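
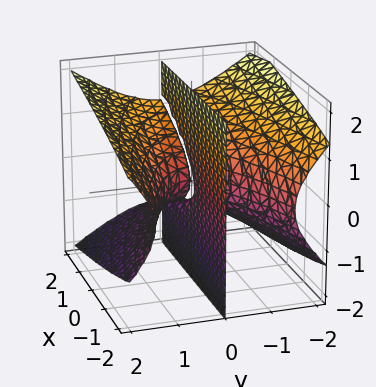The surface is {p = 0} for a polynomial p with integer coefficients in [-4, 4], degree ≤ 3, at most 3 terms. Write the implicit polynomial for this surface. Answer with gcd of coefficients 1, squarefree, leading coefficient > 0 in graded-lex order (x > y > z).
2*y^3 - 3*y*z^2 + 2*x*y

First, I count 2 distinct pieces. Treating them together as one polynomial.
Next, the degree is 3 — a generic line meets the surface in up to 3 points.
Next, observable constraints: the visible x-axis segment lies entirely on the surface; the visible z-axis segment lies entirely on the surface; it meets the y-axis at y = 0 (among the integer gridlines).
Finally, fitting integer coefficients to these (and the overall shape) gives p.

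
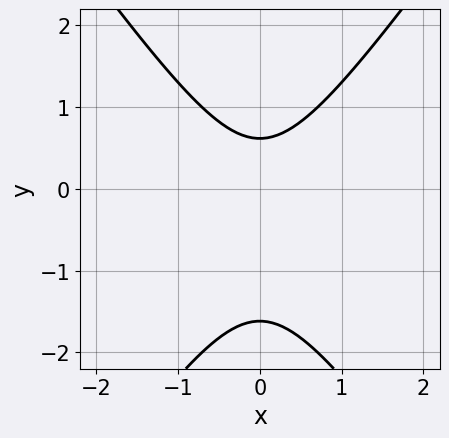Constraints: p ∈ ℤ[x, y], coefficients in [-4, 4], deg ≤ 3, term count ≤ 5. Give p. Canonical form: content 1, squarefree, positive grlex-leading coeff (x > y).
First, deg p = 2. No degree-1 curve has this shape.
Next, symmetries: it's symmetric under x → −x, forcing even powers of x.
Then, checking where it meets the axes: it misses every integer gridline on the x-axis.
Finally, fitting integer coefficients to these (and the overall shape) gives p.

2*x^2 - y^2 - y + 1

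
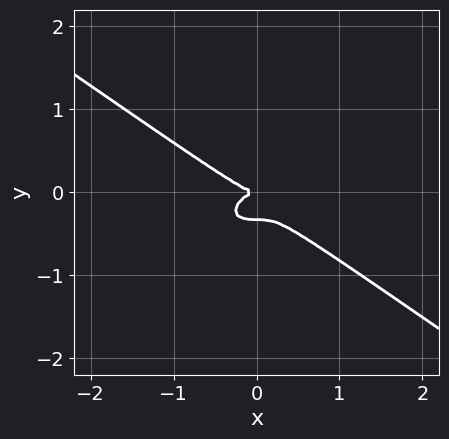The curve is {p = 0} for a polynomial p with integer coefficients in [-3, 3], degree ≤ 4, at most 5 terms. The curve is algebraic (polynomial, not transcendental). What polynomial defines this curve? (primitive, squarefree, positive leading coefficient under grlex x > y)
1. The degree is 3 — the shape is more complex than any degree-2 curve.
2. From the visible intercepts: it crosses the x-axis at the gridline x = 0; it meets the y-axis at y = 0 (among the integer gridlines).
3. Solving for integer coefficients yields p as stated.

x^3 + 3*y^3 + y^2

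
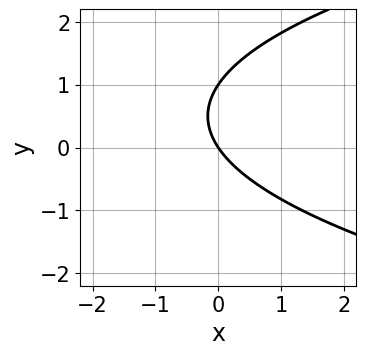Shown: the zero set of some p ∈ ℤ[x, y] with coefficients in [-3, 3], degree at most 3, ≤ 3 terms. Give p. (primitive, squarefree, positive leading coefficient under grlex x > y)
2*y^2 - 3*x - 2*y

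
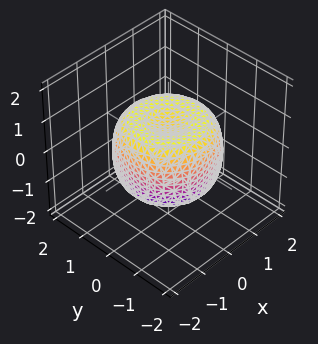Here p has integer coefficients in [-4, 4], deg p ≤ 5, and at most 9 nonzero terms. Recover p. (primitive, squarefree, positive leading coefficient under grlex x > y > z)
2*x^4 + 4*x^2*y^2 + 2*y^4 - 3*x^2 - 3*y^2 + 3*z^2 - 2

First, deg p = 4.
Then, symmetries: every cross-section ⟂ z is a circle, so x, y appear only via x² + y².
Then, from the axis intercepts and sections: a circular section at z = 0 has radius between 1 and 2.
Finally, together with the visible shape, these determine p as stated.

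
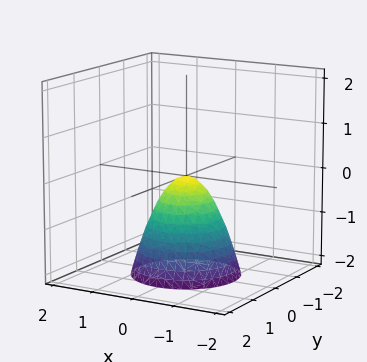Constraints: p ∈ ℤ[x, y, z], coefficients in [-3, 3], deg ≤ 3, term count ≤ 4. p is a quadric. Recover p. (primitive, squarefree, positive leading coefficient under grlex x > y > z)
3*x^2 + 3*y^2 + 2*z

First, degree: a paraboloid; a quadric, so deg p = 2.
Then, symmetries: rotational symmetry about the z-axis ⇒ p depends on x, y only through x² + y².
Next, from the axis intercepts and sections: a circular section at z = -2 has radius between 1 and 2; it crosses the x-axis at the gridline x = 0; one y-axis crossing is at y = 0; one z-axis crossing is at z = 0.
Finally, fitting integer coefficients to these (and the overall shape) gives p.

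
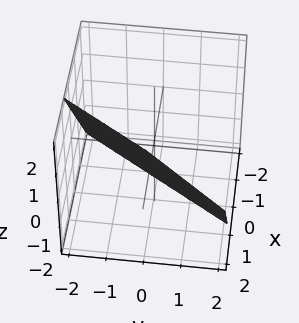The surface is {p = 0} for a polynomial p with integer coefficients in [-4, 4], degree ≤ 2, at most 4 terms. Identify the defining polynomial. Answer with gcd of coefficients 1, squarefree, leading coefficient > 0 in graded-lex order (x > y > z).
3*x - 2*y - 2*z - 2

First, degree: every cross-section is a straight line — this is a plane, so deg p = 1.
Then, reading off the gridlines: it crosses the y-axis at the gridline y = -1; it crosses the z-axis at the gridline z = -1.
Finally, putting this together gives p.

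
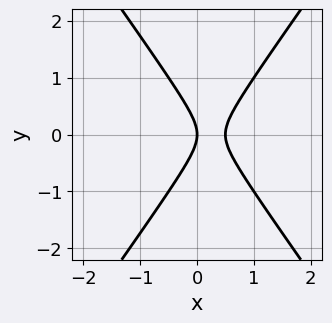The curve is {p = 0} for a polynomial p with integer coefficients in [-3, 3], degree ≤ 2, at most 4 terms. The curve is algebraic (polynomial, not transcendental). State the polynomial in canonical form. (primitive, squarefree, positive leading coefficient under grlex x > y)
2*x^2 - y^2 - x

1. deg p = 2. The shape is more complex than any degree-1 curve.
2. Symmetries: mirror symmetry y ↦ −y ⇒ only even powers of y.
3. From the visible intercepts: one x-axis crossing is at x = 0; it crosses the y-axis at the gridline y = 0.
4. Matching integer coefficients to the picture gives p.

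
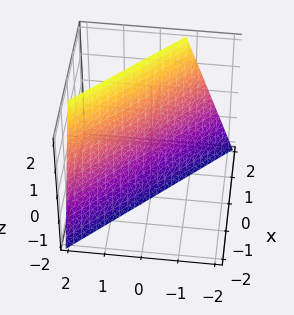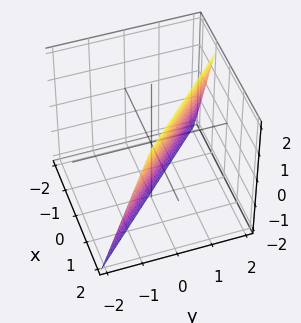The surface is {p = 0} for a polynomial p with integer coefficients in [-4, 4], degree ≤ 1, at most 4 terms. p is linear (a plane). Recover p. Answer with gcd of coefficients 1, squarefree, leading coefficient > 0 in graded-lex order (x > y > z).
(a) Degree: every cross-section is a straight line — this is a plane, so deg p = 1.
(b) Against the integer gridlines: it meets the z-axis at z = -2 (among the integer gridlines).
(c) Together with the visible shape, these determine p as stated.

3*x + 3*y - z - 2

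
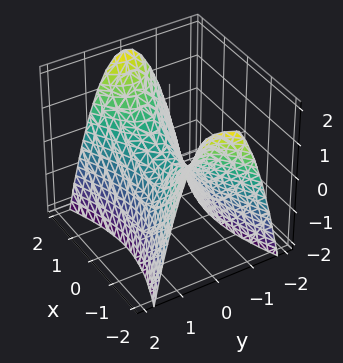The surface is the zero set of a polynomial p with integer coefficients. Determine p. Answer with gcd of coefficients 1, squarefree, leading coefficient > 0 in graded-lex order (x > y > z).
First, the degree is 2 — a hyperbolic paraboloid; a quadric.
Next, symmetries: the x ↦ −x reflection is a symmetry, so x appears only in even powers; the y ↦ −y reflection is a symmetry, so y appears only in even powers.
Then, reading off the gridlines: it meets the z-axis at z = 0 (among the integer gridlines); it crosses the y-axis at the gridline y = 0.
Finally, solving for integer coefficients yields p as stated.

x^2 - 3*y^2 - 2*z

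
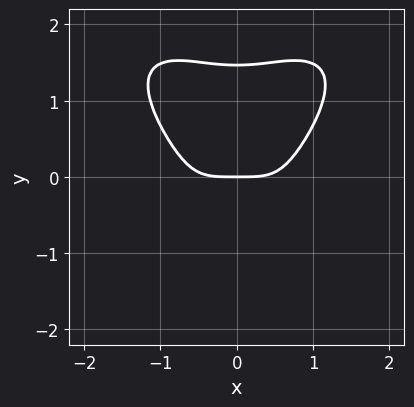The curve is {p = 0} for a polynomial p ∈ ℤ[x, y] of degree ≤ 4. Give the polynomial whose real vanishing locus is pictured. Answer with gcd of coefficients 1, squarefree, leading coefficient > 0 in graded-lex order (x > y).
2*x^4 - x^2*y^2 + 2*y^4 - 2*y^3 - 2*y

1. Degree: the shape is more complex than any degree-3 curve, so deg p = 4.
2. Symmetries: it's symmetric under x → −x, forcing even powers of x.
3. Observable constraints: it crosses the y-axis at the gridline y = 0; one x-axis crossing is at x = 0.
4. Solving for integer coefficients yields p as stated.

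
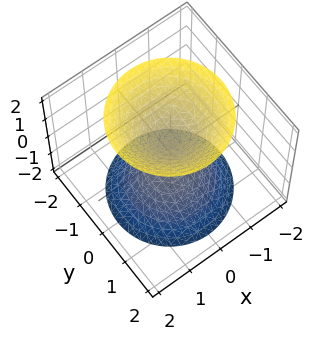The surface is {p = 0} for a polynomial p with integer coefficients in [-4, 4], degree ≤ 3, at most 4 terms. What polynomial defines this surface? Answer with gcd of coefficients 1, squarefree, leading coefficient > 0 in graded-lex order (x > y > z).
3*x^2 + 3*y^2 - 2*z^2 + 1

I count 2 distinct pieces. They look like related sheets of one shape, so recover p as a whole.
Degree: a generic line meets the surface in up to 2 points, so deg p = 2.
By symmetry, the surface is invariant under rotation about z: p = q(x² + y², z).
Observable constraints: a circular section at z = -2 has radius between 1 and 2; the surface avoids every integer y-axis point in the box; the surface avoids every integer x-axis point in the box.
The integer polynomial consistent with all of this is the stated p.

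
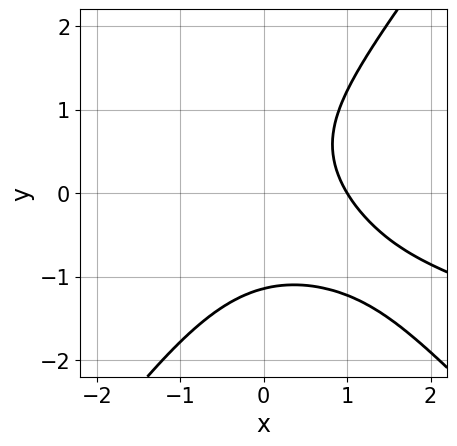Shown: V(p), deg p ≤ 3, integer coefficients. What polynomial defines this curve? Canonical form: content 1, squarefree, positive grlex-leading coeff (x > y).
x^3 + 3*x^2*y - 2*y^3 + 2*x - 3

First, degree: no degree-2 curve has this shape, so deg p = 3.
Next, observable constraints: it crosses the x-axis at the gridline x = 1.
Finally, fitting integer coefficients to these (and the overall shape) gives p.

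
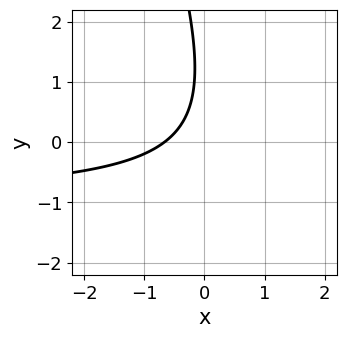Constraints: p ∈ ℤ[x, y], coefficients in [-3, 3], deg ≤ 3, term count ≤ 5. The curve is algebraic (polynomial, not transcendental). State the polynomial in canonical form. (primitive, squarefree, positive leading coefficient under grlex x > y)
3*x*y + y^2 + 3*x - 2*y + 2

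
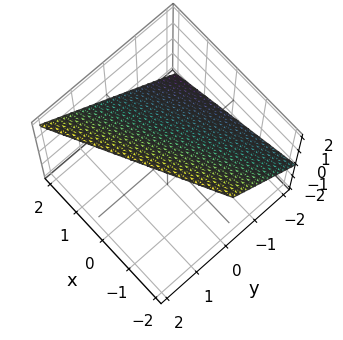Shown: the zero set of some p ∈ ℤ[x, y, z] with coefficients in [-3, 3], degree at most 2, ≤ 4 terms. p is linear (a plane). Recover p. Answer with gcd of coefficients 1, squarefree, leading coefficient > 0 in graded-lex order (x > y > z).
The degree is 1 — the surface is flat (a plane).
Checking where it meets the axes: one z-axis crossing is at z = 1; it meets the x-axis at x = 2 (among the integer gridlines).
Fitting integer coefficients to these (and the overall shape) gives p. Check: (0, -1, 0) on the y-axis lies on the surface, and p(0, -1, 0) = 0. ✓

x - 2*y + 2*z - 2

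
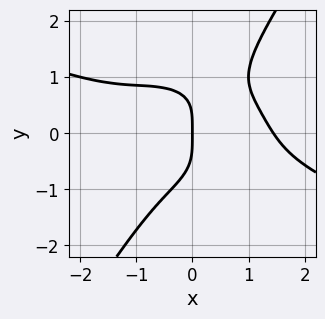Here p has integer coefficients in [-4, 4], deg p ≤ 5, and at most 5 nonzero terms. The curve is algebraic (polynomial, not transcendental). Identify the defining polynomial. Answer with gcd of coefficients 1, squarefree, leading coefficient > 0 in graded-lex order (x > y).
First, deg p = 4. A generic line meets the curve in up to 4 points.
Then, against the integer gridlines: it crosses the y-axis at the gridline y = 0; it crosses the x-axis at the gridline x = 0.
Finally, fitting integer coefficients to these (and the overall shape) gives p.

x^4 + 2*x^3*y + 2*x*y^3 - 2*y^4 - 3*x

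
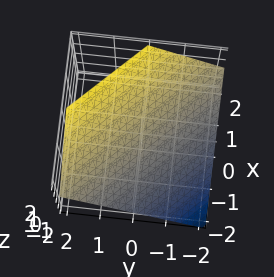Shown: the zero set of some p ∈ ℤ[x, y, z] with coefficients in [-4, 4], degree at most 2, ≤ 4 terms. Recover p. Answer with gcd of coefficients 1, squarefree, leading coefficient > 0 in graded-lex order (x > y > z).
1. Degree: every cross-section is a straight line — this is a plane, so deg p = 1.
2. Reading off the gridlines: it crosses the y-axis at the gridline y = -1; it meets the x-axis at x = -1 (among the integer gridlines).
3. Assembling these constraints gives the stated polynomial.

2*x + 2*y - 3*z + 2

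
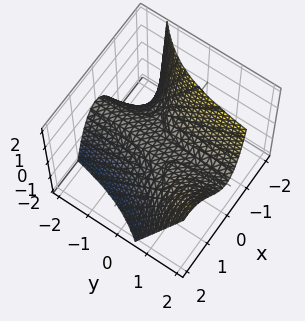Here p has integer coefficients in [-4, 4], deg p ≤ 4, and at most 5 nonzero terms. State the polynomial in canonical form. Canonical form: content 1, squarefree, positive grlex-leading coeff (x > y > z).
First, deg p = 3. The shape is more complex than any degree-2 surface.
Next, against the integer gridlines: it crosses the x-axis at the gridline x = 0; it crosses the z-axis at the gridline z = 0.
Finally, assembling these constraints gives the stated polynomial. Check: (0, 1, 0) on the y-axis lies on the surface, and p(0, 1, 0) = 0. ✓

2*x^3 - 3*x^2*y + x*z + 3*z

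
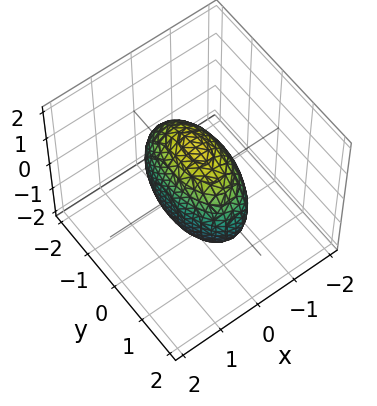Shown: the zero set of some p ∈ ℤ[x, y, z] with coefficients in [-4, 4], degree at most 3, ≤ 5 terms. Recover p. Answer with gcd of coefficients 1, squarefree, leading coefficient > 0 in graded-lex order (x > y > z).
3*x^2 + y^2 + z^2 - 2

deg p = 2. Bounded and convex; a quadric.
Symmetries: it's symmetric under y → −y, forcing even powers of y; the z ↦ −z reflection is a symmetry, so z appears only in even powers; it's symmetric under x → −x, forcing even powers of x.
Assembling these constraints gives the stated polynomial.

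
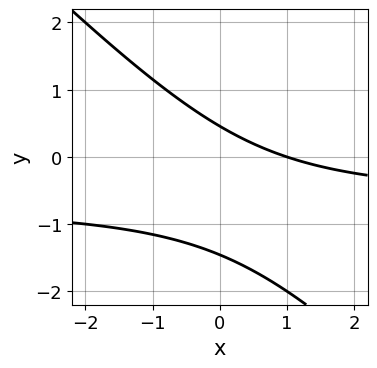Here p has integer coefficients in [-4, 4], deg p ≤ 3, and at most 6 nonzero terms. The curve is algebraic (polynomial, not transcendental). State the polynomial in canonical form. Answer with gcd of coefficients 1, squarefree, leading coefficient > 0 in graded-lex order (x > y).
1. Degree: no degree-1 curve has this shape, so deg p = 2.
2. Against the integer gridlines: it crosses the x-axis at the gridline x = 1.
3. The integer polynomial consistent with all of this is the stated p.

3*x*y + 3*y^2 + 2*x + 3*y - 2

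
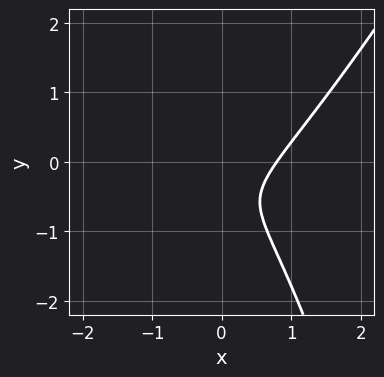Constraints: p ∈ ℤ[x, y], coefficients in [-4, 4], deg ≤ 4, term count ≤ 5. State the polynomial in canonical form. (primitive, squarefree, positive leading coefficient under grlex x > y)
First, degree: a generic line meets the curve in up to 3 points, so deg p = 3.
Then, reading off the gridlines: it misses every integer gridline on the y-axis.
Finally, solving for integer coefficients yields p as stated.

2*x^3 - x^2*y - 2*y^2 - 2*y - 1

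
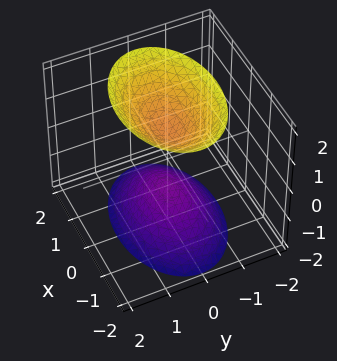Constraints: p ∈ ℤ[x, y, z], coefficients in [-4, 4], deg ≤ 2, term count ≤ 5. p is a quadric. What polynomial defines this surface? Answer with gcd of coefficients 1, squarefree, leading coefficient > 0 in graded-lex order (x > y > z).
x^2 + 2*y^2 - z^2 + 1

The picture has 2 separate pieces.
deg p = 2.
Symmetries: it's symmetric under z → −z, forcing even powers of z; mirror symmetry x ↦ −x ⇒ only even powers of x; mirror symmetry y ↦ −y ⇒ only even powers of y.
From the visible intercepts: among the integer gridlines, it crosses the z-axis at z ∈ {-1, 1}; the surface avoids every integer y-axis point in the box; no x-intercept at any integer in the box.
Together with the visible shape, these determine p as stated.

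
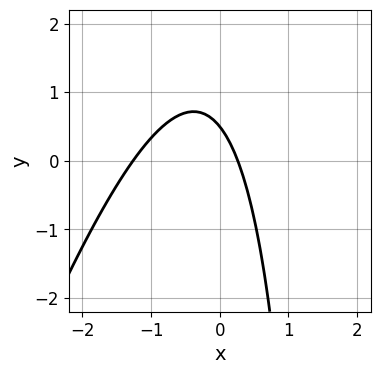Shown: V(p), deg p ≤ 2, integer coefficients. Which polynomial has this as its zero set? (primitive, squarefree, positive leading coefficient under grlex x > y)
First, degree: no degree-1 curve has this shape, so deg p = 2.
Finally, the integer polynomial consistent with all of this is the stated p.

3*x^2 - x*y + 3*x + 2*y - 1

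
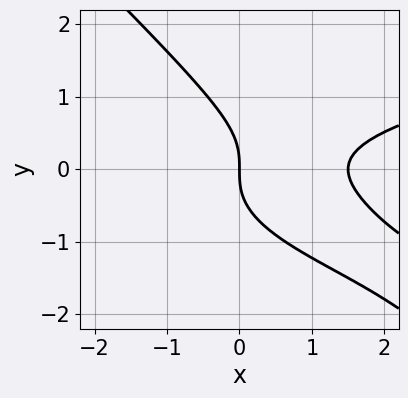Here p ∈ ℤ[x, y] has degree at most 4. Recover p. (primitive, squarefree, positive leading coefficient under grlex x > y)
3*x*y^2 + 3*y^3 - 2*x^2 + 3*x

1. deg p = 3.
2. Reading off the gridlines: it crosses the y-axis at the gridline y = 0; it meets the x-axis at x = 0 (among the integer gridlines).
3. The integer polynomial consistent with all of this is the stated p.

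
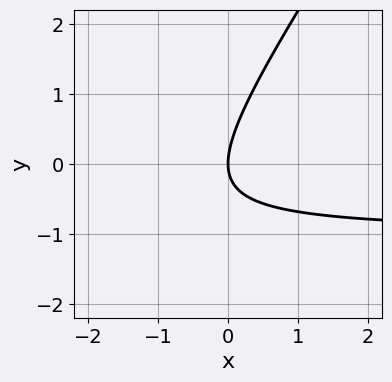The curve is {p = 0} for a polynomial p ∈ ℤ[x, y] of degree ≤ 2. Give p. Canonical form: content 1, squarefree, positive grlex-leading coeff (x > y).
3*x*y - 2*y^2 + 3*x

1. Degree: a generic line meets the curve in up to 2 points, so deg p = 2.
2. Against the integer gridlines: it meets the x-axis at x = 0 (among the integer gridlines); it crosses the y-axis at the gridline y = 0.
3. Solving for integer coefficients yields p as stated.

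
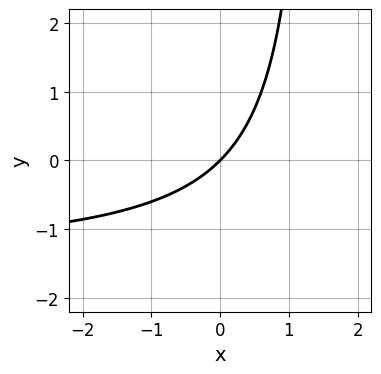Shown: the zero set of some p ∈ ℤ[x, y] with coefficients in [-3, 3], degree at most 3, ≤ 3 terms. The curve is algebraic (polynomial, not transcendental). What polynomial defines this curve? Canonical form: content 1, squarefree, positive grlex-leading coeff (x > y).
The degree is 2 — a generic line meets the curve in up to 2 points.
Against the integer gridlines: one y-axis crossing is at y = 0; one x-axis crossing is at x = 0.
Assembling these constraints gives the stated polynomial.

2*x*y + 3*x - 3*y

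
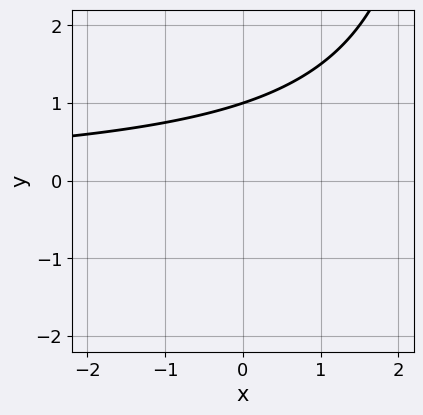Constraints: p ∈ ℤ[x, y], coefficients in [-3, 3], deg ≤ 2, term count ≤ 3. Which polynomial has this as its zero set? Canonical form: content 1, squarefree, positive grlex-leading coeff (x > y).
First, the degree is 2 — no degree-1 curve has this shape.
Next, checking where it meets the axes: it misses every integer gridline on the x-axis; it crosses the y-axis at the gridline y = 1.
Finally, the integer polynomial consistent with all of this is the stated p.

x*y - 3*y + 3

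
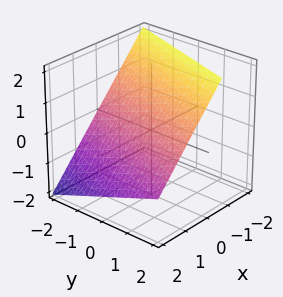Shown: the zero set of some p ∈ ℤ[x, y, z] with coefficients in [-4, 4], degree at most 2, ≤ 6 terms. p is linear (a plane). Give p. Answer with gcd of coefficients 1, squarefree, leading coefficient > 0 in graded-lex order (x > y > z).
3*x - y + 3*z - 2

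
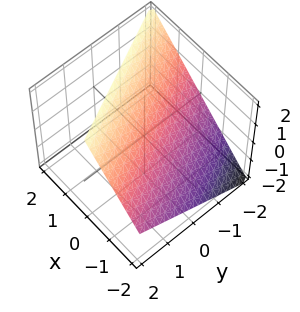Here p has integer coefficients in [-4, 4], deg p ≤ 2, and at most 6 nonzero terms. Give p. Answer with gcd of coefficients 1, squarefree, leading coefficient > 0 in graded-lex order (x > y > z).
1. Degree: every cross-section is a straight line — this is a plane, so deg p = 1.
2. Checking where it meets the axes: it crosses the z-axis at the gridline z = 1; it crosses the x-axis at the gridline x = -1; it crosses the y-axis at the gridline y = -2.
3. Matching integer coefficients to the picture gives p.

2*x + y - 2*z + 2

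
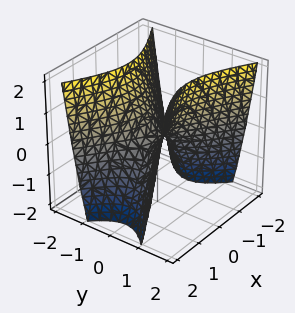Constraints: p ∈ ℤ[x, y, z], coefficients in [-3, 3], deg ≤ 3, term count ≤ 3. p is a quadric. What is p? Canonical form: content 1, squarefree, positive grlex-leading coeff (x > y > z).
x^2 - 2*y^2 + z

First, degree: a hyperbolic paraboloid; a quadric, so deg p = 2.
Then, symmetries: it's symmetric under x → −x, forcing even powers of x; it's symmetric under y → −y, forcing even powers of y.
Then, checking where it meets the axes: it meets the x-axis at x = 0 (among the integer gridlines); it meets the y-axis at y = 0 (among the integer gridlines); it meets the z-axis at z = 0 (among the integer gridlines).
Finally, these observations pin down the coefficients.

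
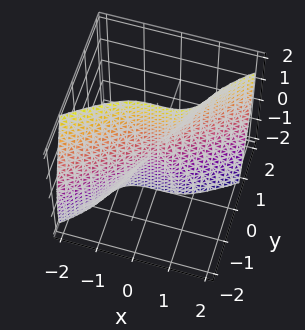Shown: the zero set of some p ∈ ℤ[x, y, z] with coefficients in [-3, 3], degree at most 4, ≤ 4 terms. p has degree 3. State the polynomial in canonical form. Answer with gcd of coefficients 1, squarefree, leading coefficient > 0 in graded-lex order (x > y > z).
x^3 - 3*y^3 + 2*y^2*z - y*z^2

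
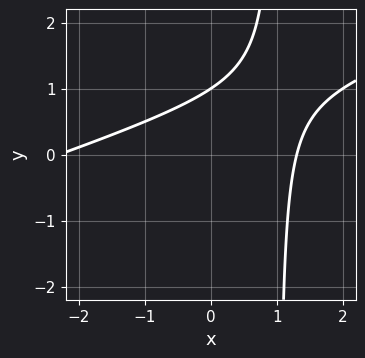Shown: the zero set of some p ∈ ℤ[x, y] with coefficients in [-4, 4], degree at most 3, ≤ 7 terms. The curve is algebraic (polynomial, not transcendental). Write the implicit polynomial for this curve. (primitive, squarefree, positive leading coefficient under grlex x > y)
(a) deg p = 2. The shape is more complex than any degree-1 curve.
(b) From the visible intercepts: it meets the y-axis at y = 1 (among the integer gridlines).
(c) Assembling these constraints gives the stated polynomial.

x^2 - 3*x*y + x + 3*y - 3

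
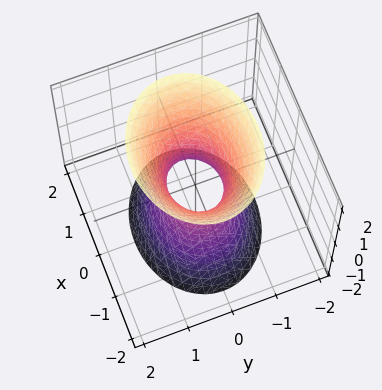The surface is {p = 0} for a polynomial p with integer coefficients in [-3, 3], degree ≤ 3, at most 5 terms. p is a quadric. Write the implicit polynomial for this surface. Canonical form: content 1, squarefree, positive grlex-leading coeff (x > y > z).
First, degree: an hourglass — one-sheet hyperboloid; a quadric, so deg p = 2.
Then, symmetries: mirror symmetry x ↦ −x ⇒ only even powers of x; mirror symmetry y ↦ −y ⇒ only even powers of y; it's symmetric under z → −z, forcing even powers of z.
Then, from the axis intercepts and sections: no z-intercept at any integer in the box.
Finally, these observations pin down the coefficients.

2*x^2 + 3*y^2 - z^2 - 1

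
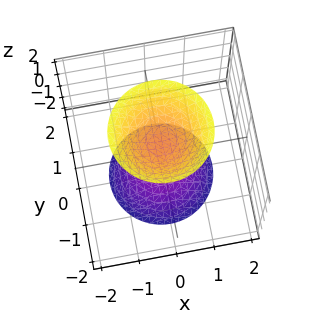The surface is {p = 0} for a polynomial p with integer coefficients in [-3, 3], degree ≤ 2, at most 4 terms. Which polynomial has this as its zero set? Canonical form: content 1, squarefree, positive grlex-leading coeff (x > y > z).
I count 2 distinct pieces.
Degree: two sheets facing apart; a quadric, so deg p = 2.
Symmetries: every cross-section ⟂ z is a circle, so x, y appear only via x² + y²; the z ↦ −z reflection is a symmetry, so z appears only in even powers.
Reading off the gridlines: among the integer gridlines, it crosses the z-axis at z ∈ {-1, 1}; a circular section at z = 2 has radius between 1 and 2.
Fitting integer coefficients to these (and the overall shape) gives p.

2*x^2 + 2*y^2 - z^2 + 1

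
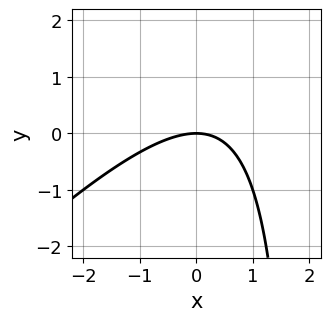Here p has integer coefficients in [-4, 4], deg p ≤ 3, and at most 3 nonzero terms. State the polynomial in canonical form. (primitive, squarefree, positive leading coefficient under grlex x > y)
Degree: the shape is more complex than any degree-1 curve, so deg p = 2.
Checking where it meets the axes: it meets the y-axis at y = 0 (among the integer gridlines); one x-axis crossing is at x = 0.
Assembling these constraints gives the stated polynomial.

x^2 - x*y + 2*y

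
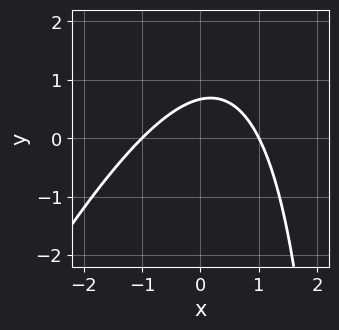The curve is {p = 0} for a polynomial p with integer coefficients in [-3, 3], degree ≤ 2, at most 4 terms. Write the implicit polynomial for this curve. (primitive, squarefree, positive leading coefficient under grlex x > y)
1. deg p = 2. No degree-1 curve has this shape.
2. From the axis intercepts and sections: the x-axis gridline crossings are at x ∈ {-1, 1}.
3. The integer polynomial consistent with all of this is the stated p.

2*x^2 - x*y + 3*y - 2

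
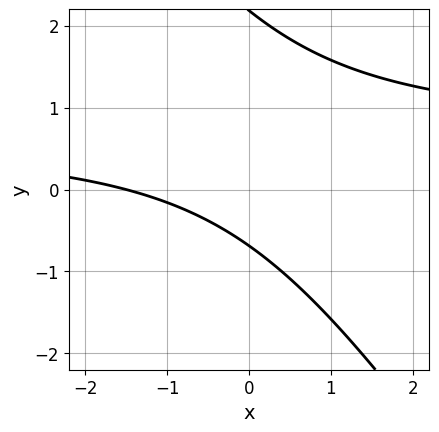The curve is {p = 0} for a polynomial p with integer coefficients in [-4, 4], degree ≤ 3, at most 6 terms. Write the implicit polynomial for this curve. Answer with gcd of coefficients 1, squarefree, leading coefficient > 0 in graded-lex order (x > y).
First, degree: a generic line meets the curve in up to 2 points, so deg p = 2.
Finally, solving for integer coefficients yields p as stated.

3*x*y + 2*y^2 - 2*x - 3*y - 3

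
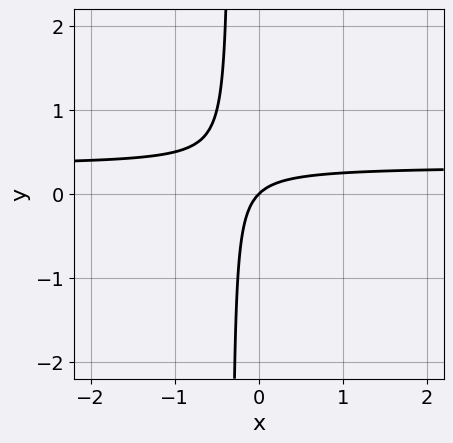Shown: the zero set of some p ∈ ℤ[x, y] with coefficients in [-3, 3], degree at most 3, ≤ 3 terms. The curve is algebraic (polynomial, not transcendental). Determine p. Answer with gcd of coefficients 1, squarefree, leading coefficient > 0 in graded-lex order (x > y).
3*x*y - x + y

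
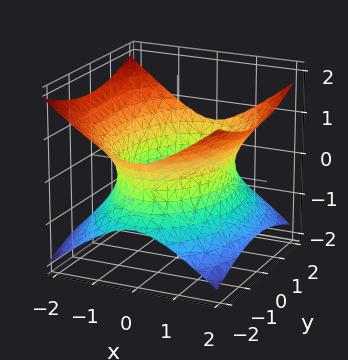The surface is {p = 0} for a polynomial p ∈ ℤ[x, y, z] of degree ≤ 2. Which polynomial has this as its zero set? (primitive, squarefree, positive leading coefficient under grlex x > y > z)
2*x^2 + y^2 - 3*z^2 - 3

First, deg p = 2.
Next, symmetries: it's symmetric under x → −x, forcing even powers of x; mirror symmetry z ↦ −z ⇒ only even powers of z; it's symmetric under y → −y, forcing even powers of y.
Then, from the visible intercepts: the surface avoids every integer z-axis point in the box.
Finally, solving for integer coefficients yields p as stated.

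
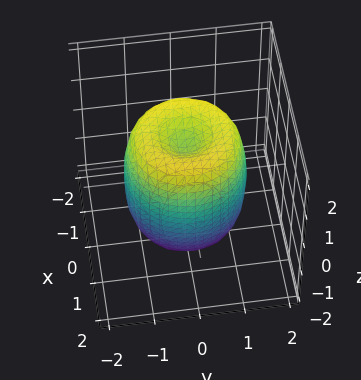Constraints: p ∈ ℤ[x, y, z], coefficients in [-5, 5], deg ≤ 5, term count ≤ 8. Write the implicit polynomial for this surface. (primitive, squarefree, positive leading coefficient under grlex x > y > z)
2*x^4 + 4*x^2*y^2 + 2*y^4 - 3*x^2 - 3*y^2 + z^2 - 1

deg p = 4. The shape is more complex than any degree-3 surface.
Symmetry: every cross-section ⟂ z is a circle, so x, y appear only via x² + y².
From the visible intercepts: the z-axis gridline crossings are at z ∈ {-1, 1}; a circular section at z = 0 has radius between 1 and 2.
Together with the visible shape, these determine p as stated.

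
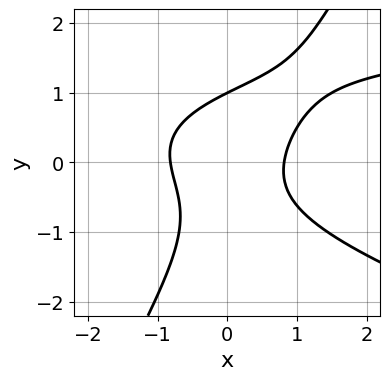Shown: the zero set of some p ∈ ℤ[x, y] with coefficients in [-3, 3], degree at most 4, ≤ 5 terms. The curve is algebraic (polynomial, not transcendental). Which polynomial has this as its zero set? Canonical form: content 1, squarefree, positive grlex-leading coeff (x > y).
1. The degree is 3 — the shape is more complex than any degree-2 curve.
2. From the visible intercepts: one y-axis crossing is at y = 1.
3. Assembling these constraints gives the stated polynomial.

x^2*y + 3*x*y^2 - 2*y^3 - 3*x^2 + 2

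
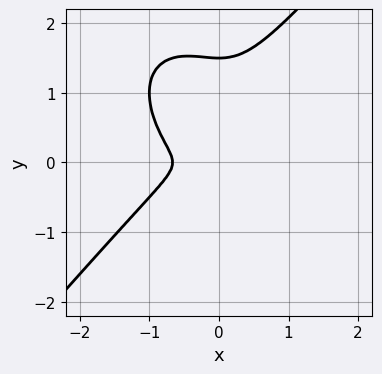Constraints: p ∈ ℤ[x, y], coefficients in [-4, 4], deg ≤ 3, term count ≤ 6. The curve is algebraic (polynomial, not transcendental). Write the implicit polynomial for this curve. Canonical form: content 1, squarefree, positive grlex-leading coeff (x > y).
Degree: the shape is more complex than any degree-2 curve, so deg p = 3.
Solving for integer coefficients yields p as stated.

3*x^3 - 2*y^3 + 2*x^2 + 3*y^2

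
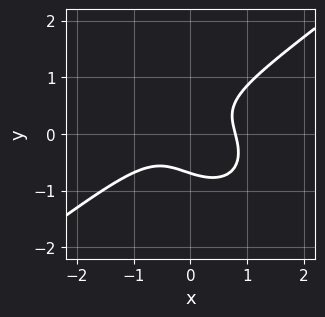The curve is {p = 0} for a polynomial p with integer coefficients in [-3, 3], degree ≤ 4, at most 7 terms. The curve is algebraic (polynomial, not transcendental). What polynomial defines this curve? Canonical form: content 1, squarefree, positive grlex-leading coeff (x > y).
(a) Degree: the shape is more complex than any degree-2 curve, so deg p = 3.
(b) The integer polynomial consistent with all of this is the stated p.

2*x^3 - x^2*y - 3*y^3 + 2*x*y - 1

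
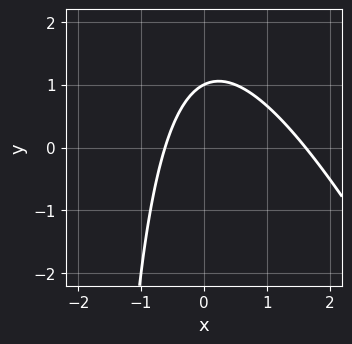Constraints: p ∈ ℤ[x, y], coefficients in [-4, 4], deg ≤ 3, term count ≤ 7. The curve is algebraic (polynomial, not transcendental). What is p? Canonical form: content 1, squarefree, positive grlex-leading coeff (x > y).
2*x^2 + x*y - 2*x + 2*y - 2

1. deg p = 2.
2. Checking where it meets the axes: it meets the y-axis at y = 1 (among the integer gridlines).
3. These observations pin down the coefficients.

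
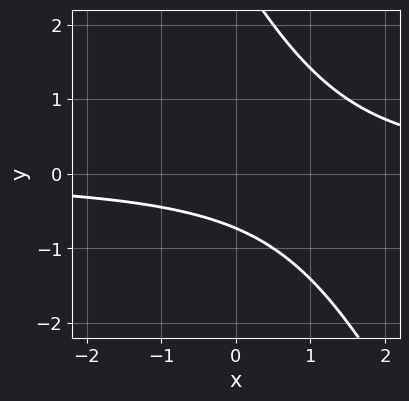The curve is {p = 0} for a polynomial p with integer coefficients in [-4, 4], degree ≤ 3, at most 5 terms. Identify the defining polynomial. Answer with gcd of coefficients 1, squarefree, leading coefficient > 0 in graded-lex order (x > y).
2*x*y + y^2 - 2*y - 2

(a) The degree is 2 — no degree-1 curve has this shape.
(b) From the visible intercepts: the curve avoids every integer x-axis point in the box.
(c) Assembling these constraints gives the stated polynomial.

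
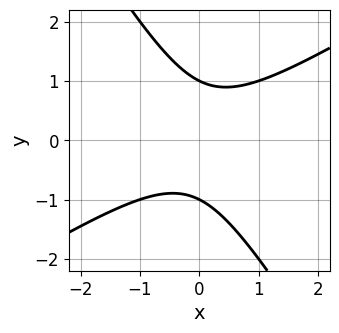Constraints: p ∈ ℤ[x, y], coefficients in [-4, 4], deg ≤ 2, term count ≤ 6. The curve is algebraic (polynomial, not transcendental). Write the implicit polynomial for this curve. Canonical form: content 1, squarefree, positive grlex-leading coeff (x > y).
x^2 - x*y - y^2 + 1

First, degree: a generic line meets the curve in up to 2 points, so deg p = 2.
Next, reading off the gridlines: among the integer gridlines, it crosses the y-axis at y ∈ {-1, 1}; the curve avoids every integer x-axis point in the box.
Finally, matching integer coefficients to the picture gives p.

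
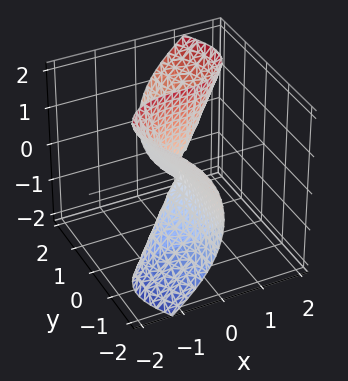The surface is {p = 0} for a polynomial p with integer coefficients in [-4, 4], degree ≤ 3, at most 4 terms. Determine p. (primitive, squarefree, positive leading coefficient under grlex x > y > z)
x^3 - x^2*y + 2*x*y^2 - y*z^2

First, the degree is 3 — the shape is more complex than any degree-2 surface.
Next, against the integer gridlines: one x-axis crossing is at x = 0; the visible y-axis segment lies entirely on the surface; the visible z-axis segment lies entirely on the surface.
Finally, the integer polynomial consistent with all of this is the stated p.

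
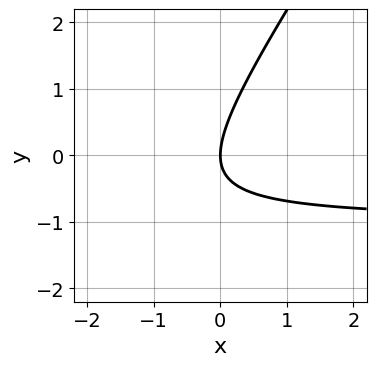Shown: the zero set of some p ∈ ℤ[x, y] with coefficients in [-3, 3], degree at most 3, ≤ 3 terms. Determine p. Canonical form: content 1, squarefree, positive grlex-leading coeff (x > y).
(a) Degree: the shape is more complex than any degree-1 curve, so deg p = 2.
(b) Against the integer gridlines: it meets the x-axis at x = 0 (among the integer gridlines); it meets the y-axis at y = 0 (among the integer gridlines).
(c) The integer polynomial consistent with all of this is the stated p.

3*x*y - 2*y^2 + 3*x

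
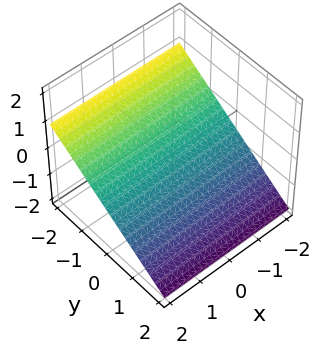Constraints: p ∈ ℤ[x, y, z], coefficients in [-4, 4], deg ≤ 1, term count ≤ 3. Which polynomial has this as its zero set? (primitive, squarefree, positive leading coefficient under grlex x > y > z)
2*y + 3*z + 2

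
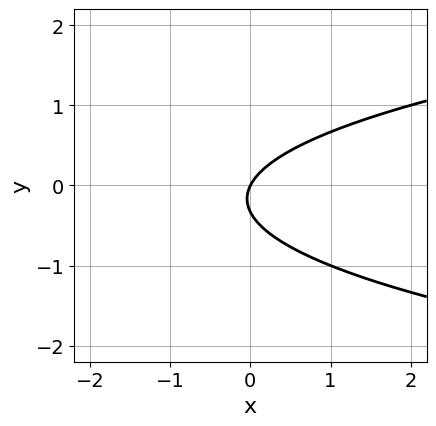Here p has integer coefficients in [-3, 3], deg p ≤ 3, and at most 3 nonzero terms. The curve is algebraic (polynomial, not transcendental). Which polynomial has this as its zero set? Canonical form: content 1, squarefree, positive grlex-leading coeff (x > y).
Degree: no degree-1 curve has this shape, so deg p = 2.
Against the integer gridlines: it meets the y-axis at y = 0 (among the integer gridlines); it crosses the x-axis at the gridline x = 0.
Putting this together gives p.

3*y^2 - 2*x + y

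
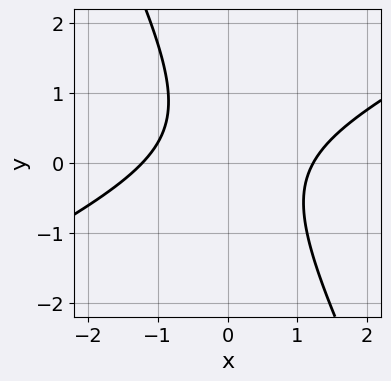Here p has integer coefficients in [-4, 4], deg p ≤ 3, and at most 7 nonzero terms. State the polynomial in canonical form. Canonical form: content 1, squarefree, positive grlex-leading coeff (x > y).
2*x^2 - 3*x*y - 2*y^2 + y - 3

(a) deg p = 2. A generic line meets the curve in up to 2 points.
(b) Observable constraints: it misses every integer gridline on the y-axis.
(c) Together with the visible shape, these determine p as stated.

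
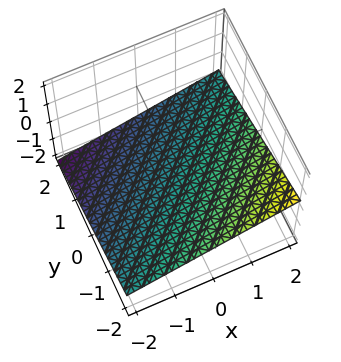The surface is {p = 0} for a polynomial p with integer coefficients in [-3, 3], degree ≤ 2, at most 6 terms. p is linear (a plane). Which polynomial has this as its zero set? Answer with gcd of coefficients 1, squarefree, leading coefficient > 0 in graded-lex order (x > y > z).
x - y - 3*z - 2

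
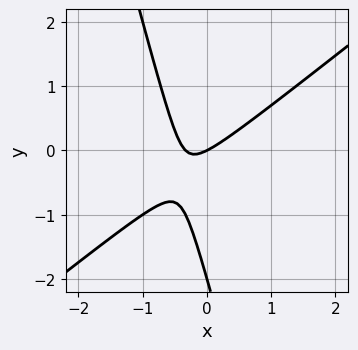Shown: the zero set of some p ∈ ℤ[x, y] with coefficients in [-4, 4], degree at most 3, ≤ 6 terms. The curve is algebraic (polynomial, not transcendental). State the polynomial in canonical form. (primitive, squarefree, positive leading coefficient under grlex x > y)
3*x^2 - 3*x*y - y^2 + x - 2*y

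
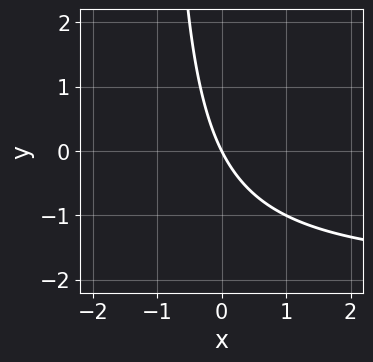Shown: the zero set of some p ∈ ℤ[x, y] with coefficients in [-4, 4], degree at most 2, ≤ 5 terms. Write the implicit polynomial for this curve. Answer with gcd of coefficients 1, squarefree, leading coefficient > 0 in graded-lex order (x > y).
x*y + 2*x + y

First, degree: no degree-1 curve has this shape, so deg p = 2.
Next, from the visible intercepts: it crosses the x-axis at the gridline x = 0; it meets the y-axis at y = 0 (among the integer gridlines).
Finally, fitting integer coefficients to these (and the overall shape) gives p.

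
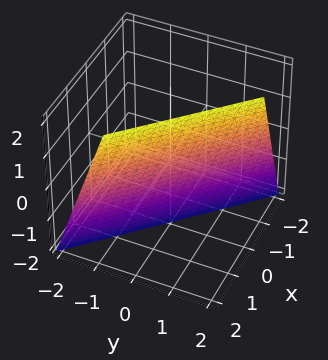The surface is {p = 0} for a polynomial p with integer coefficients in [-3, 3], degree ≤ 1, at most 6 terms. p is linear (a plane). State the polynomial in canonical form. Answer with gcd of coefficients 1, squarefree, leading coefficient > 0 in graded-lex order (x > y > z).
(a) The degree is 1 — the surface is flat (a plane).
(b) From the axis intercepts and sections: it crosses the z-axis at the gridline z = -2.
(c) These observations pin down the coefficients.

3*x + 3*y - z - 2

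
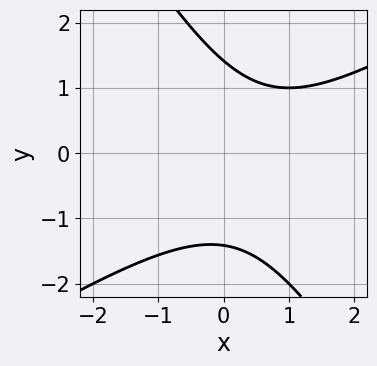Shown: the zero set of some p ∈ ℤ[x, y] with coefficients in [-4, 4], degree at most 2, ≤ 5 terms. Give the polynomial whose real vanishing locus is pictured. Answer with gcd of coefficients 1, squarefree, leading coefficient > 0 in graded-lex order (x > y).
First, the degree is 2 — the shape is more complex than any degree-1 curve.
Next, checking where it meets the axes: it misses every integer gridline on the x-axis.
Finally, together with the visible shape, these determine p as stated.

x^2 - x*y - y^2 - x + 2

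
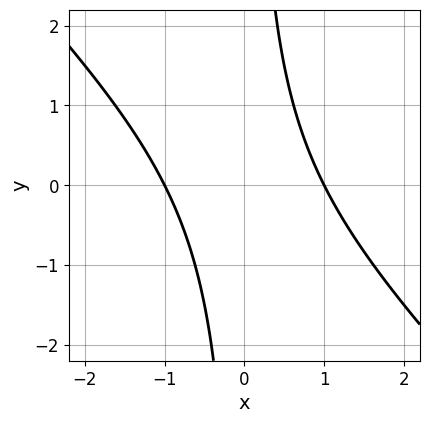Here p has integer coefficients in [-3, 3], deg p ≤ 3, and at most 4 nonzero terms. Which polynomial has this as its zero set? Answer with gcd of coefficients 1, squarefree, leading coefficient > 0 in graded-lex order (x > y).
(a) Degree: a generic line meets the curve in up to 2 points, so deg p = 2.
(b) From the axis intercepts and sections: among the integer gridlines, it crosses the x-axis at x ∈ {-1, 1}; no y-intercept at any integer in the box.
(c) Matching integer coefficients to the picture gives p.

x^2 + x*y - 1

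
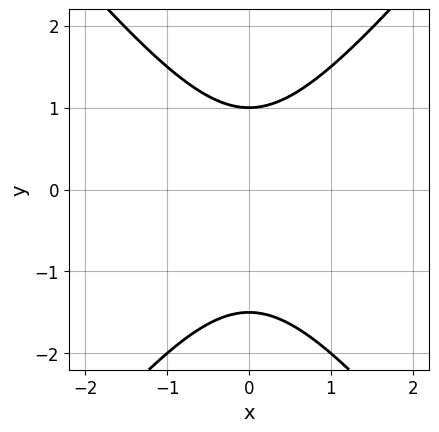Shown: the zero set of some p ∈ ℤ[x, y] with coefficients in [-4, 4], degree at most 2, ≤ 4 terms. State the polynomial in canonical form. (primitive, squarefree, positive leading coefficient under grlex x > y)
3*x^2 - 2*y^2 - y + 3

First, deg p = 2. A generic line meets the curve in up to 2 points.
Then, symmetries: mirror symmetry x ↦ −x ⇒ only even powers of x.
Next, checking where it meets the axes: it meets the y-axis at y = 1 (among the integer gridlines); the curve avoids every integer x-axis point in the box.
Finally, matching integer coefficients to the picture gives p.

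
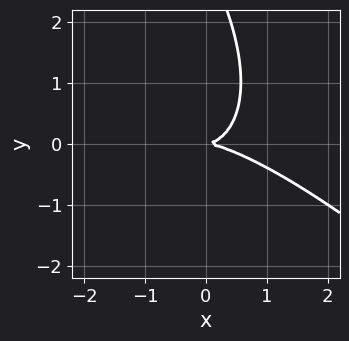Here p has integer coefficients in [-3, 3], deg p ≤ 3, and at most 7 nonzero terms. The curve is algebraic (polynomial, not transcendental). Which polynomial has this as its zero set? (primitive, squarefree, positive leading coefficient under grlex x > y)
x^3 + 2*x^2*y + 2*x*y^2 + y^3 - 3*y^2

(a) The degree is 3 — no degree-2 curve has this shape.
(b) Reading off the gridlines: it meets the y-axis at y = 0 (among the integer gridlines); one x-axis crossing is at x = 0.
(c) The integer polynomial consistent with all of this is the stated p.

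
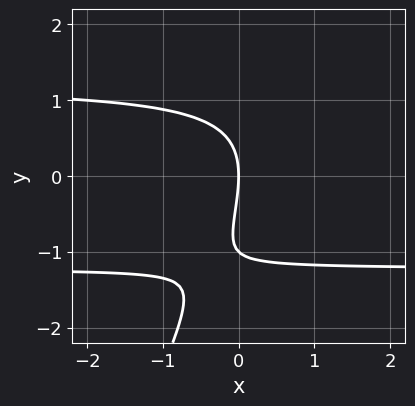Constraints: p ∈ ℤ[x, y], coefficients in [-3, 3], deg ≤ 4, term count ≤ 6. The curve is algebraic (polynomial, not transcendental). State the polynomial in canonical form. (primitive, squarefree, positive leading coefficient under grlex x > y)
2*x*y^2 - y^3 - y^2 - 3*x

Degree: a generic line meets the curve in up to 3 points, so deg p = 3.
From the axis intercepts and sections: the y-axis gridline crossings are at y ∈ {-1, 0}; one x-axis crossing is at x = 0.
The integer polynomial consistent with all of this is the stated p.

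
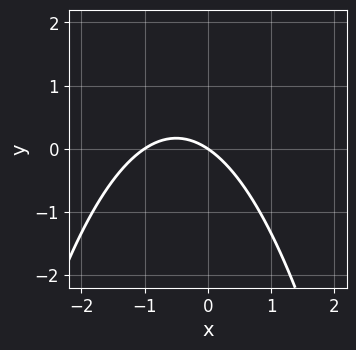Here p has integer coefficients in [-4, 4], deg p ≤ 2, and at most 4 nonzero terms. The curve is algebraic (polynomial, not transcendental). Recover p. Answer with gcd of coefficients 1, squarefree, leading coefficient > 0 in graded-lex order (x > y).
1. deg p = 2. No degree-1 curve has this shape.
2. Observable constraints: one y-axis crossing is at y = 0; the x-axis gridline crossings are at x ∈ {-1, 0}.
3. Putting this together gives p.

2*x^2 + 2*x + 3*y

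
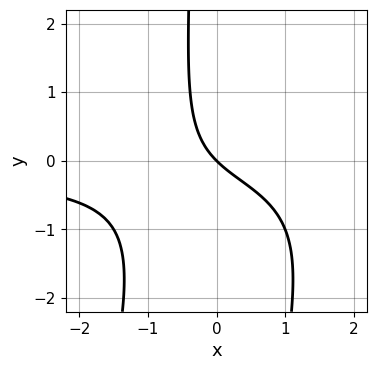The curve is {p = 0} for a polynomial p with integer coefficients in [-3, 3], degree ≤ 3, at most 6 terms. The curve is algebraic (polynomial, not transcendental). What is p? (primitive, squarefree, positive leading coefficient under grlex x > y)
The degree is 3 — a generic line meets the curve in up to 3 points.
Against the integer gridlines: it meets the x-axis at x = 0 (among the integer gridlines); it crosses the y-axis at the gridline y = 0.
Matching integer coefficients to the picture gives p.

2*x^2*y - x*y^2 - 3*x*y - 3*x - 3*y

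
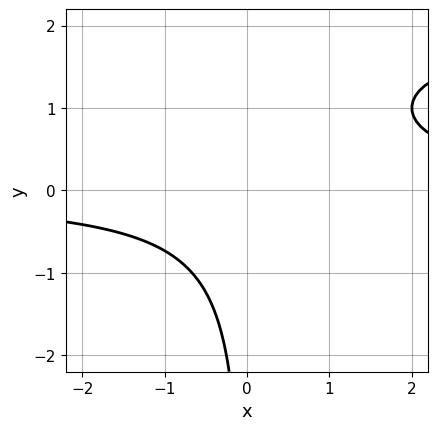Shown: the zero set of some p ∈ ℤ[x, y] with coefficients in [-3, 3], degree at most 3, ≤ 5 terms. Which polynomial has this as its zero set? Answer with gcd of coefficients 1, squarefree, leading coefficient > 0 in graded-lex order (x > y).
1. deg p = 3. No degree-2 curve has this shape.
2. From the axis intercepts and sections: the curve avoids every integer y-axis point in the box; the curve avoids every integer x-axis point in the box.
3. Assembling these constraints gives the stated polynomial.

x*y^2 - 2*x*y + 2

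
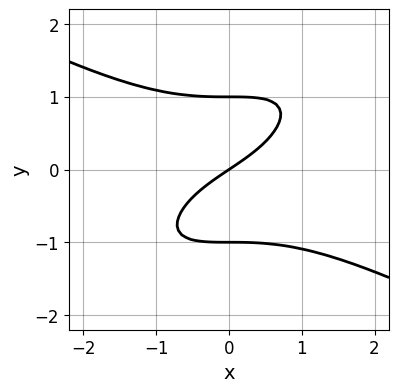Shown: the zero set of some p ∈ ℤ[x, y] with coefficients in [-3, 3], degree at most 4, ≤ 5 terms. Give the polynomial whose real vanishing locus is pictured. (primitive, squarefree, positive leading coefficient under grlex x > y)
x^3 - 2*x*y^2 + 3*y^3 + 2*x - 3*y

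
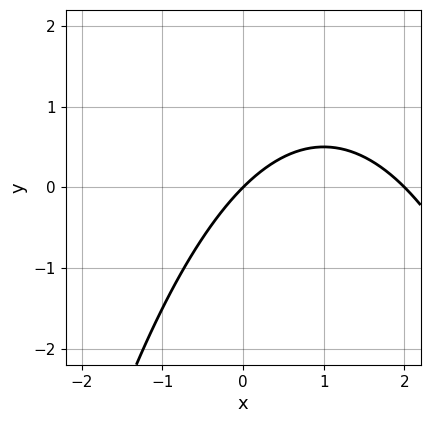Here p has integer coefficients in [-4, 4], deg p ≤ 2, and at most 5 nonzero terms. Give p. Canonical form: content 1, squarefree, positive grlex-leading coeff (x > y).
x^2 - 2*x + 2*y

Degree: the shape is more complex than any degree-1 curve, so deg p = 2.
From the axis intercepts and sections: it crosses the y-axis at the gridline y = 0; among the integer gridlines, it crosses the x-axis at x ∈ {0, 2}.
These observations pin down the coefficients.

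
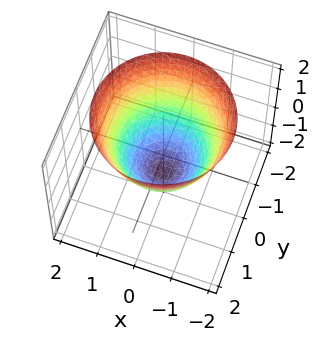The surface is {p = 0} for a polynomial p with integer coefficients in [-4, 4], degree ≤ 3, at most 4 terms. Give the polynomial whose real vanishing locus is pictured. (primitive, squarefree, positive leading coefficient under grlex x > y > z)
1. Degree: no degree-1 surface has this shape, so deg p = 2.
2. By symmetry, the z-axis is an axis of rotation, so x and y enter only as x² + y².
3. Against the integer gridlines: the y-axis gridline crossings are at y ∈ {-1, 1}; a circular section at z = 2 has radius between 1 and 2; among the integer gridlines, it crosses the x-axis at x ∈ {-1, 1}.
4. Putting this together gives p. Check: (0, 0, -1) on the z-axis lies on the surface, and p(0, 0, -1) = 0. ✓

x^2 + y^2 - z - 1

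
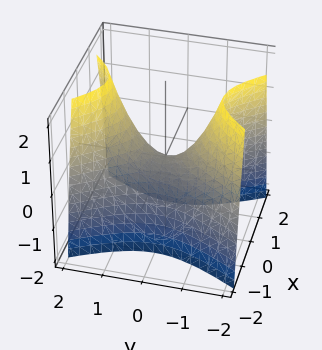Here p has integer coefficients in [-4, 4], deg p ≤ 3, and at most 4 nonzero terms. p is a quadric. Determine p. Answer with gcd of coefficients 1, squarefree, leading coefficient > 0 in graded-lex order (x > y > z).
2*x^2 - y^2 + z

First, the degree is 2 — a saddle surface; a quadric.
Next, symmetries: mirror symmetry x ↦ −x ⇒ only even powers of x; it's symmetric under y → −y, forcing even powers of y.
Then, from the visible intercepts: it meets the y-axis at y = 0 (among the integer gridlines); one z-axis crossing is at z = 0; it meets the x-axis at x = 0 (among the integer gridlines).
Finally, the integer polynomial consistent with all of this is the stated p.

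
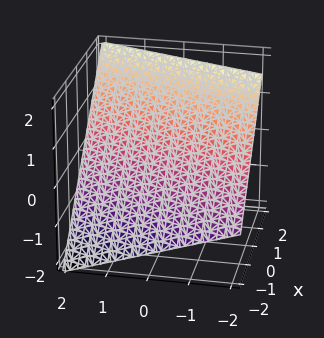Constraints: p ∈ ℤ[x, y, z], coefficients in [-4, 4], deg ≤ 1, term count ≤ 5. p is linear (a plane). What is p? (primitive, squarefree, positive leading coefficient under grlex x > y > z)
3*x - y - 3*z + 2

First, deg p = 1. The surface is flat (a plane).
Next, reading off the gridlines: it meets the y-axis at y = 2 (among the integer gridlines).
Finally, assembling these constraints gives the stated polynomial.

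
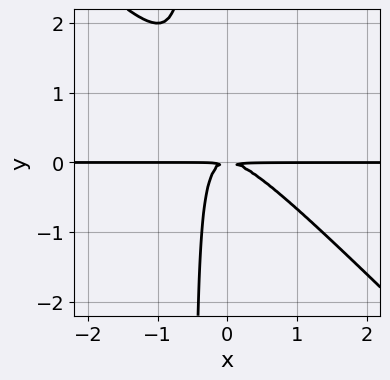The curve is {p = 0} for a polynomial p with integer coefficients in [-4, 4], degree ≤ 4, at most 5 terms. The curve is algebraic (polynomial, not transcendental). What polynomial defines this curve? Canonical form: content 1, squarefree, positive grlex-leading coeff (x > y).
2*x^2*y + 2*x*y^2 + y^2

(a) The degree is 3 — a generic line meets the curve in up to 3 points.
(b) From the visible intercepts: every point of the x-axis in the box is on the curve.
(c) Together with the visible shape, these determine p as stated.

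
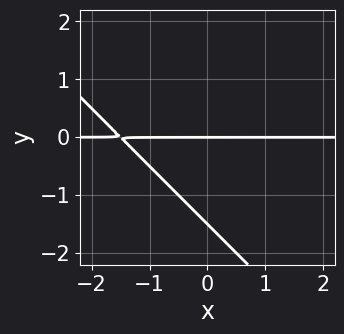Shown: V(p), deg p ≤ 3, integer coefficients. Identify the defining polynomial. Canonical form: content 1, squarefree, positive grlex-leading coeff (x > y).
2*x*y + 2*y^2 + 3*y

First, degree: the shape is more complex than any degree-1 curve, so deg p = 2.
Next, checking where it meets the axes: every point of the x-axis in the box is on the curve; it meets the y-axis at y = 0 (among the integer gridlines).
Finally, these observations pin down the coefficients.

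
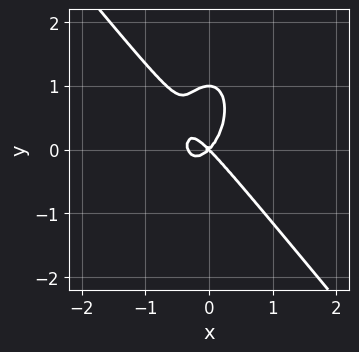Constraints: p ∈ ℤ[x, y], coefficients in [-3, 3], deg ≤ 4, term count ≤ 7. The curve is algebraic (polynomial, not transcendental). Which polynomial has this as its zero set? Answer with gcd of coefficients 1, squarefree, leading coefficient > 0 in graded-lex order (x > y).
First, the degree is 3 — a generic line meets the curve in up to 3 points.
Next, observable constraints: among the integer gridlines, it crosses the y-axis at y ∈ {0, 1}; one x-axis crossing is at x = 0.
Finally, solving for integer coefficients yields p as stated.

3*x^3 + x^2*y + y^3 + x^2 - y^2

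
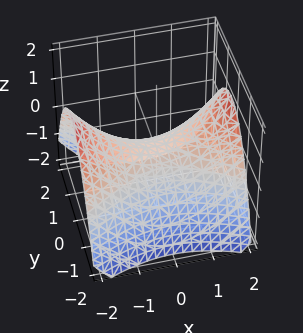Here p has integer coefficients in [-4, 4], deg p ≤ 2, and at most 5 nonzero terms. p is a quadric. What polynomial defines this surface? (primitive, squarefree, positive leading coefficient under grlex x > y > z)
1. The degree is 2 — a hyperbolic paraboloid; a quadric.
2. Symmetries: the y ↦ −y reflection is a symmetry, so y appears only in even powers; it's symmetric under x → −x, forcing even powers of x.
3. From the visible intercepts: it crosses the x-axis at the gridline x = 0; it crosses the z-axis at the gridline z = 0; one y-axis crossing is at y = 0.
4. Solving for integer coefficients yields p as stated.

x^2 - 2*y^2 - 3*z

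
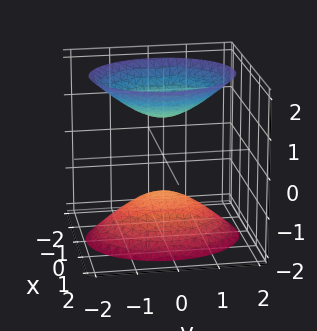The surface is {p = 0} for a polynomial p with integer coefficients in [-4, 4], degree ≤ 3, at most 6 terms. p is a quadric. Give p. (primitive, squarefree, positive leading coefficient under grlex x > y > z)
3*x^2 + 2*y^2 - 2*z^2 + 2

First, the picture has 2 separate pieces. They look like related sheets of one shape, so recover p as a whole.
Next, deg p = 2. Two separate bowl-shaped sheets opening away from each other; a quadric.
Next, symmetries: mirror symmetry y ↦ −y ⇒ only even powers of y; the z ↦ −z reflection is a symmetry, so z appears only in even powers; it's symmetric under x → −x, forcing even powers of x.
Then, observable constraints: among the integer gridlines, it crosses the z-axis at z ∈ {-1, 1}; no x-intercept at any integer in the box; the surface avoids every integer y-axis point in the box.
Finally, fitting integer coefficients to these (and the overall shape) gives p.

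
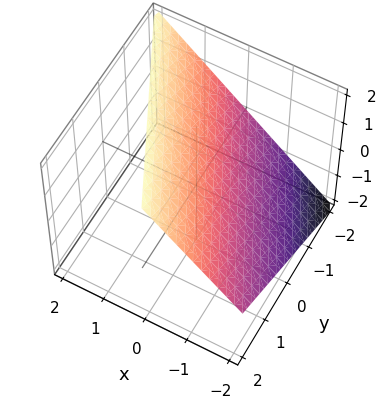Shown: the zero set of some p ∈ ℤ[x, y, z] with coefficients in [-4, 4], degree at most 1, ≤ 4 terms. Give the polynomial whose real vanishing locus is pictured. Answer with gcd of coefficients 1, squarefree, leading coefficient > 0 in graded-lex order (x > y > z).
2*x + y - 2*z + 2

First, degree: every cross-section is a straight line — this is a plane, so deg p = 1.
Next, observable constraints: it meets the y-axis at y = -2 (among the integer gridlines); one z-axis crossing is at z = 1.
Finally, solving for integer coefficients yields p as stated. Check: (-1, 0, 0) on the x-axis lies on the surface, and p(-1, 0, 0) = 0. ✓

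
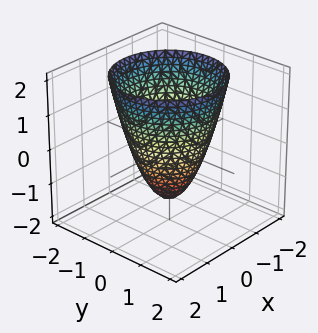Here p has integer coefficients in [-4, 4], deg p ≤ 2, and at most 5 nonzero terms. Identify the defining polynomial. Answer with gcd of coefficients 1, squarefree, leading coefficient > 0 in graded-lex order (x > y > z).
3*x^2 + 3*y^2 - 2*z - 3

(a) The degree is 2 — no degree-1 surface has this shape.
(b) Symmetry: the z-axis is an axis of rotation, so x and y enter only as x² + y².
(c) Observable constraints: the x-axis gridline crossings are at x ∈ {-1, 1}; the y-axis gridline crossings are at y ∈ {-1, 1}; a circular section at z = -1 has radius between 0 and 1.
(d) Together with the visible shape, these determine p as stated.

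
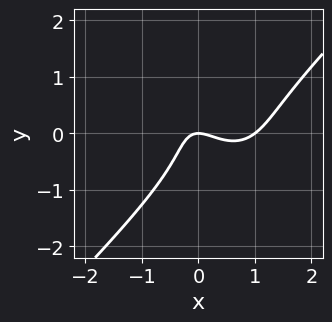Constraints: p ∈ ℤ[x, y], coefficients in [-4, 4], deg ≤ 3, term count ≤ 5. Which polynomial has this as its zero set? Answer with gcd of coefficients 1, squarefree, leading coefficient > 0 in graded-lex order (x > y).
3*x^3 - 3*y^3 - 3*x^2 - 2*x*y - 2*y

(a) The degree is 3 — no degree-2 curve has this shape.
(b) Checking where it meets the axes: it crosses the y-axis at the gridline y = 0; the x-axis gridline crossings are at x ∈ {0, 1}.
(c) Together with the visible shape, these determine p as stated.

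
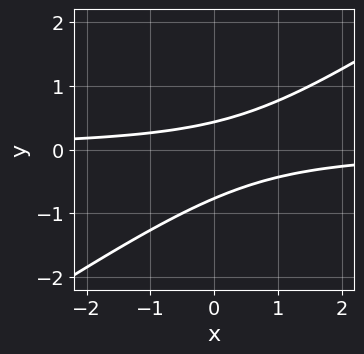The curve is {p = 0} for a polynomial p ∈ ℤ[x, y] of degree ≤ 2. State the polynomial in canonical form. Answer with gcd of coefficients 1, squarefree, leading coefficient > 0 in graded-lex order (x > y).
2*x*y - 3*y^2 - y + 1

1. Degree: a generic line meets the curve in up to 2 points, so deg p = 2.
2. Reading off the gridlines: it misses every integer gridline on the x-axis.
3. Together with the visible shape, these determine p as stated.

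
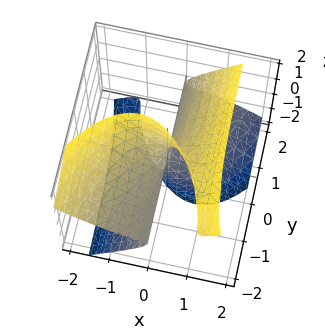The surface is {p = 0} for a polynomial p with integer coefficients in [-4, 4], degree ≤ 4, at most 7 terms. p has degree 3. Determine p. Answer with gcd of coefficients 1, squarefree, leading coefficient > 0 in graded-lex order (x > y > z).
(a) The degree is 3 — no degree-2 surface has this shape.
(b) Checking where it meets the axes: it crosses the x-axis at the gridline x = 0; the visible y-axis segment lies entirely on the surface; the visible z-axis segment lies entirely on the surface.
(c) Solving for integer coefficients yields p as stated.

3*x^3 + 3*x*y*z - 2*x*z^2 - 2*y*z^2 + 2*x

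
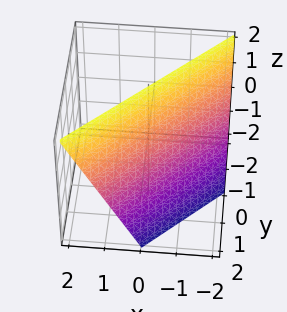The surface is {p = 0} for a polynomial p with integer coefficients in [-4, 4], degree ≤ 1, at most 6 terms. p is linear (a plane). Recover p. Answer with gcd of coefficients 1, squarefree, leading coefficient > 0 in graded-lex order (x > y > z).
First, the degree is 1 — the surface is flat (a plane).
Next, observable constraints: one x-axis crossing is at x = -1; one y-axis crossing is at y = 1; it crosses the z-axis at the gridline z = 2.
Finally, solving for integer coefficients yields p as stated.

2*x - 2*y - z + 2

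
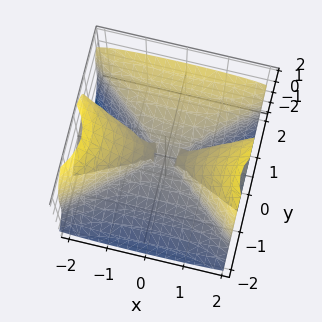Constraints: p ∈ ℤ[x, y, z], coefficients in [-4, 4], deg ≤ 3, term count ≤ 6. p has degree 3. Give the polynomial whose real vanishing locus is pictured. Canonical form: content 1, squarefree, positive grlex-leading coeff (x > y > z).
First, degree: a generic line meets the surface in up to 3 points, so deg p = 3.
Next, observable constraints: the visible x-axis segment lies entirely on the surface; it meets the y-axis at y = 0 (among the integer gridlines).
Finally, assembling these constraints gives the stated polynomial.

2*x^2*y - 2*x^2*z - 3*y^3 + 3*y^2*z + 2*z^3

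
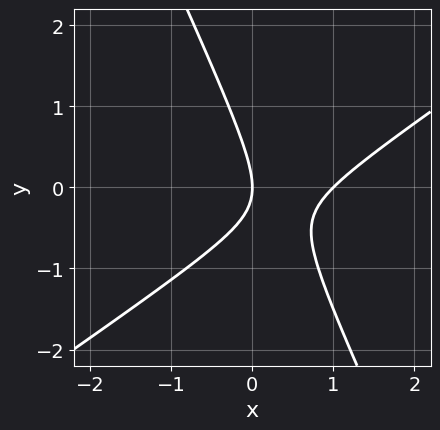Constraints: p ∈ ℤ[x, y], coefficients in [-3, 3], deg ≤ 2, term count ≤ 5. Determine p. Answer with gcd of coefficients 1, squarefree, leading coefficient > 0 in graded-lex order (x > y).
(a) Degree: no degree-1 curve has this shape, so deg p = 2.
(b) Reading off the gridlines: one y-axis crossing is at y = 0; among the integer gridlines, it crosses the x-axis at x ∈ {0, 1}.
(c) Fitting integer coefficients to these (and the overall shape) gives p.

3*x^2 - 3*x*y - 2*y^2 - 3*x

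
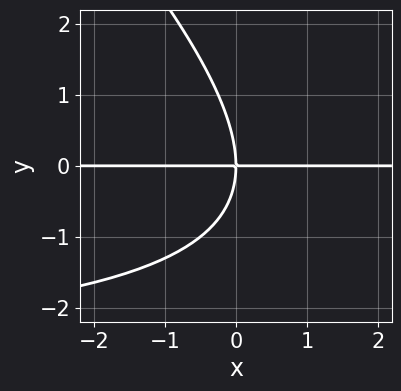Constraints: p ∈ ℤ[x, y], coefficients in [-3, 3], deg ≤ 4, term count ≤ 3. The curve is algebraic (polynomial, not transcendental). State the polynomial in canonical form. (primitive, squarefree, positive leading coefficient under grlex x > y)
Degree: the shape is more complex than any degree-2 curve, so deg p = 3.
From the axis intercepts and sections: the visible x-axis segment lies entirely on the curve; it meets the y-axis at y = 0 (among the integer gridlines).
Assembling these constraints gives the stated polynomial.

x*y^2 + y^3 + 3*x*y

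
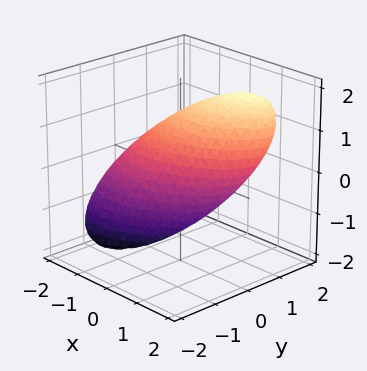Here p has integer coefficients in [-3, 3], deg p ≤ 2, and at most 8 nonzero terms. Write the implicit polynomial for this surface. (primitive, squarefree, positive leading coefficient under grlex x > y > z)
x^2 - x*y + 2*y^2 - 3*y*z + 2*z^2 - 2

1. deg p = 2. A generic line meets the surface in up to 2 points.
2. From the visible intercepts: the y-axis gridline crossings are at y ∈ {-1, 1}; among the integer gridlines, it crosses the z-axis at z ∈ {-1, 1}.
3. Together with the visible shape, these determine p as stated.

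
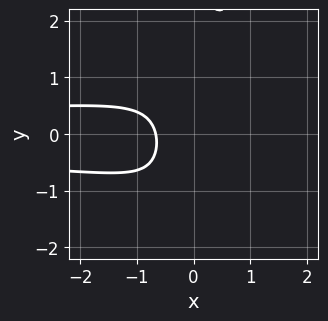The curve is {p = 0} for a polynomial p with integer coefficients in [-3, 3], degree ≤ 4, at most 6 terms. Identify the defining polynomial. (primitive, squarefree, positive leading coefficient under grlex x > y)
2*x^2*y^2 - 2*x*y^2 - x*y + 3*x + 2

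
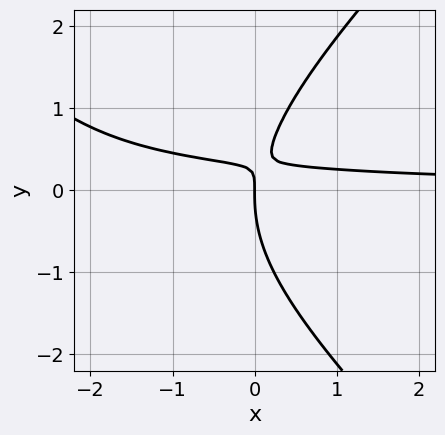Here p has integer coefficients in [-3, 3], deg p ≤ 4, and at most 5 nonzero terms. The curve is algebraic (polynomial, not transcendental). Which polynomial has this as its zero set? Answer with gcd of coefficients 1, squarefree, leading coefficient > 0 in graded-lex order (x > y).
x^2*y - y^3 + 3*x*y - x

(a) deg p = 3. A generic line meets the curve in up to 3 points.
(b) Checking where it meets the axes: it crosses the y-axis at the gridline y = 0; it crosses the x-axis at the gridline x = 0.
(c) Assembling these constraints gives the stated polynomial.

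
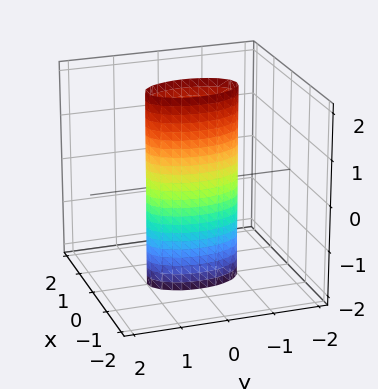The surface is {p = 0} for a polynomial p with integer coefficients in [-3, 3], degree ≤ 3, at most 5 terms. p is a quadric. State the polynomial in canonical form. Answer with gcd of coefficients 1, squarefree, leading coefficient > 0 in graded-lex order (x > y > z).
First, the degree is 2 — a cylinder; a quadric.
Next, symmetries: the y ↦ −y reflection is a symmetry, so y appears only in even powers; it's symmetric under x → −x, forcing even powers of x; mirror symmetry z ↦ −z ⇒ only even powers of z.
Then, observable constraints: the surface avoids every integer z-axis point in the box; among the integer gridlines, it crosses the y-axis at y ∈ {-1, 1}.
Finally, the integer polynomial consistent with all of this is the stated p.

3*x^2 + y^2 - 1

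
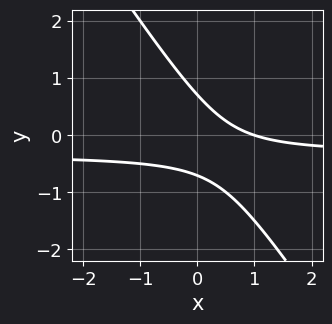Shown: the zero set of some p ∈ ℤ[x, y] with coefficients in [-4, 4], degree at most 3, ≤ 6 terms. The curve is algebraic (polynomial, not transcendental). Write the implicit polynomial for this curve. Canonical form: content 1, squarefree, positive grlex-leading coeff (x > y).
3*x*y + 2*y^2 + x - 1

deg p = 2.
From the visible intercepts: it meets the x-axis at x = 1 (among the integer gridlines).
Assembling these constraints gives the stated polynomial.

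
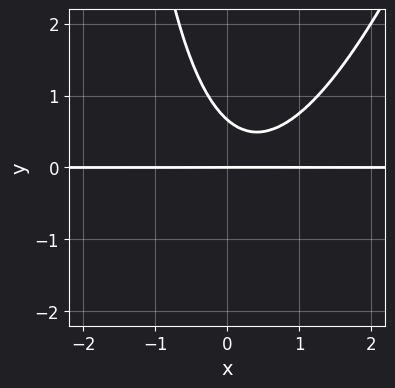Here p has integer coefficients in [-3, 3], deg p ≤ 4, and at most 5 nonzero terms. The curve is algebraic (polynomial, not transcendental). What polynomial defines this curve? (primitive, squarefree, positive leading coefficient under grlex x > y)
First, the degree is 3 — no degree-2 curve has this shape.
Then, from the visible intercepts: every point of the x-axis in the box is on the curve; it crosses the y-axis at the gridline y = 0.
Finally, putting this together gives p.

3*x^2*y - x*y^2 - 2*x*y - 3*y^2 + 2*y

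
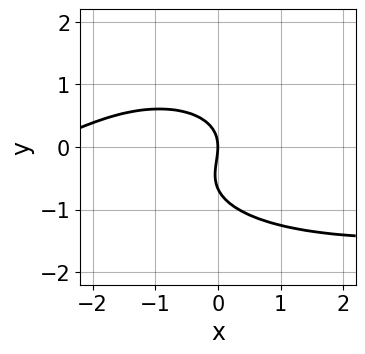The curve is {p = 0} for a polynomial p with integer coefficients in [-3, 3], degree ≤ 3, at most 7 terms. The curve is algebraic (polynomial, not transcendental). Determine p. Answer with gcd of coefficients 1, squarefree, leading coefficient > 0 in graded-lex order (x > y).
1. deg p = 3.
2. Observable constraints: one y-axis crossing is at y = 0; one x-axis crossing is at x = 0.
3. Solving for integer coefficients yields p as stated.

x^2*y + 3*y^3 + x^2 + 2*y^2 + 3*x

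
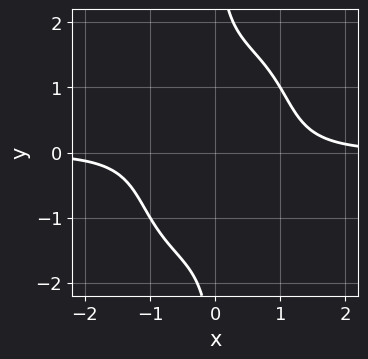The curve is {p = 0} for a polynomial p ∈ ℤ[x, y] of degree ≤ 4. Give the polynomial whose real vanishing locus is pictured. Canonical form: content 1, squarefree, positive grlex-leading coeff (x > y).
First, deg p = 4. No degree-3 curve has this shape.
Next, checking where it meets the axes: the curve avoids every integer x-axis point in the box; it misses every integer gridline on the y-axis.
Finally, these observations pin down the coefficients.

2*x^3*y - x^2*y^2 + x*y^3 - 2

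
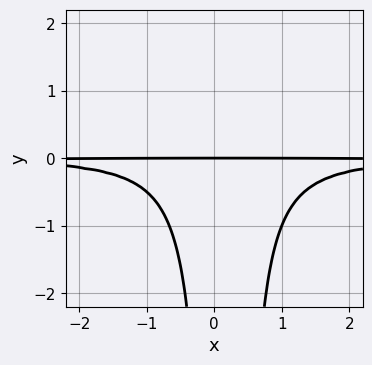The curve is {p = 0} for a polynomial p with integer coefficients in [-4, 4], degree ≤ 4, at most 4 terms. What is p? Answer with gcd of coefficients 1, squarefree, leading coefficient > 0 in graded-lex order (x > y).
3*x^2*y^2 - x*y^2 + 2*y

First, the degree is 4 — the shape is more complex than any degree-3 curve.
Next, reading off the gridlines: the visible x-axis segment lies entirely on the curve; one y-axis crossing is at y = 0.
Finally, these observations pin down the coefficients.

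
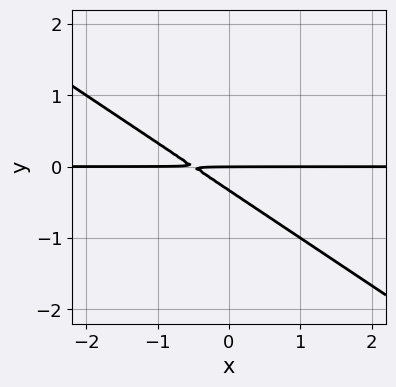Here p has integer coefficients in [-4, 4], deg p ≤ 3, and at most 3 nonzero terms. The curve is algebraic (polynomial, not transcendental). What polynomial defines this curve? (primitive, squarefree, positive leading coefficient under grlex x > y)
2*x*y + 3*y^2 + y

1. The degree is 2 — the shape is more complex than any degree-1 curve.
2. From the axis intercepts and sections: the visible x-axis segment lies entirely on the curve; it meets the y-axis at y = 0 (among the integer gridlines).
3. These observations pin down the coefficients.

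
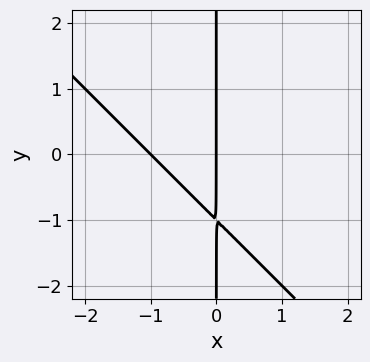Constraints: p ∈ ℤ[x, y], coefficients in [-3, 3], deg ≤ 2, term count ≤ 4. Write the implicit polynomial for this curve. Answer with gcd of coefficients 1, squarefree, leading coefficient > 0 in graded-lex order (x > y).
x^2 + x*y + x

First, the degree is 2 — a generic line meets the curve in up to 2 points.
Next, from the visible intercepts: the visible y-axis segment lies entirely on the curve; the x-axis gridline crossings are at x ∈ {-1, 0}.
Finally, matching integer coefficients to the picture gives p.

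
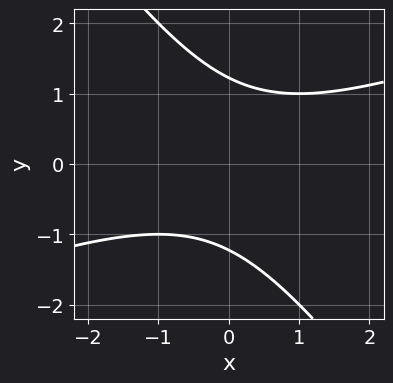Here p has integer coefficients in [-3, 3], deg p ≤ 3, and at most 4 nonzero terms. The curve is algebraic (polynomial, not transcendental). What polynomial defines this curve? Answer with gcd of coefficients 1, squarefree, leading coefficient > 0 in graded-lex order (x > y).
1. deg p = 2. No degree-1 curve has this shape.
2. Checking where it meets the axes: it misses every integer gridline on the x-axis.
3. The integer polynomial consistent with all of this is the stated p.

x^2 - 2*x*y - 2*y^2 + 3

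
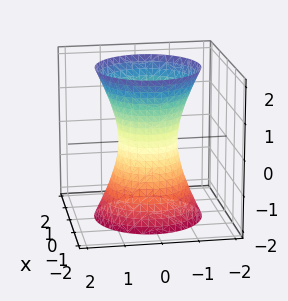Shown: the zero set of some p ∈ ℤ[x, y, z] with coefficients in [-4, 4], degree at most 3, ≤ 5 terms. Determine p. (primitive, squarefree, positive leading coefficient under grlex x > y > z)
(a) deg p = 2. One connected sheet with a waist; a quadric.
(b) Symmetries: the z ↦ −z reflection is a symmetry, so z appears only in even powers; the surface is invariant under rotation about z: p = q(x² + y², z).
(c) From the visible intercepts: a circular section at z = -2 has radius between 1 and 2; it misses every integer gridline on the z-axis.
(d) Matching integer coefficients to the picture gives p.

3*x^2 + 3*y^2 - z^2 - 2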